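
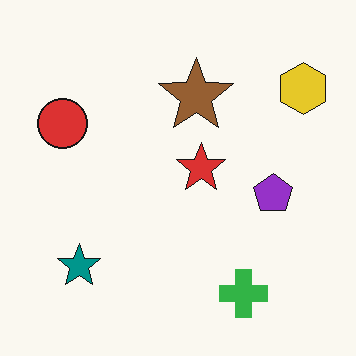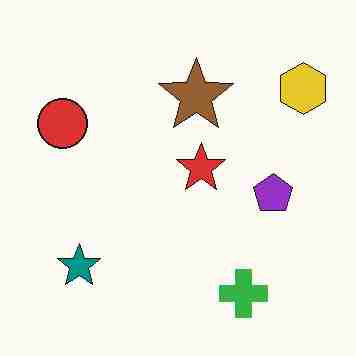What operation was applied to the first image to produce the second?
The image was heavily JPEG-compressed with obvious blocking artifacts.

Blocky 8×8 compression artifacts appear around shape edges and the flat background shows ringing — characteristic JPEG degradation.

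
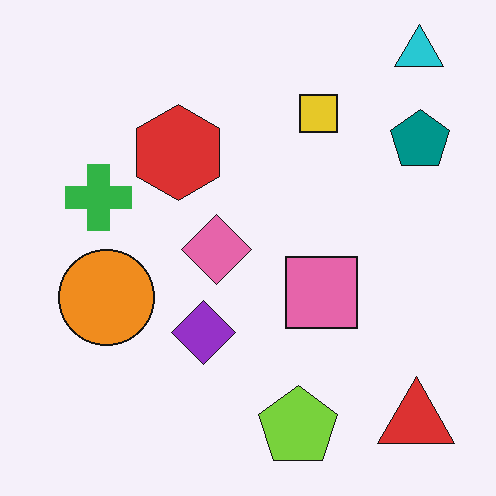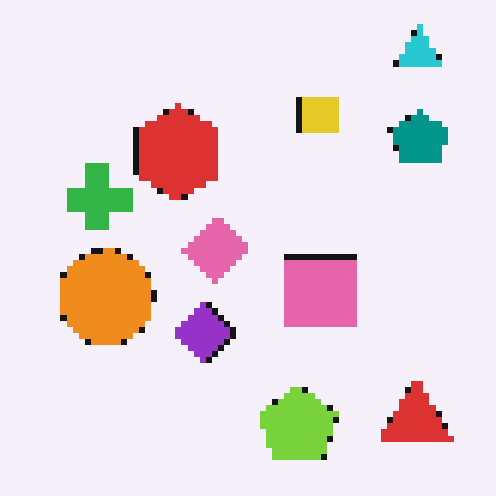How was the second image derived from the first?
It was moderately pixelated.

Shapes are reduced to large square blocks; fine edges and outlines are lost — a downscale-then-upscale (mosaic) effect.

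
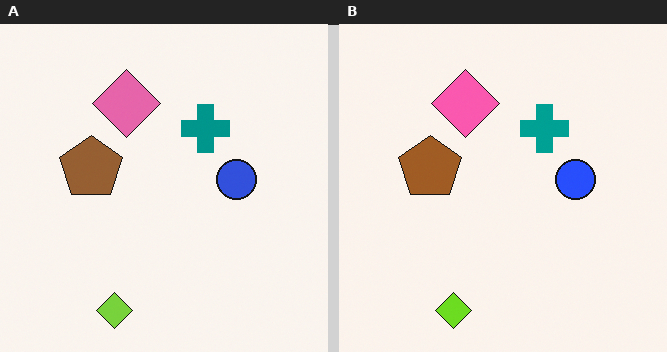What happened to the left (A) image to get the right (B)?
The image was slightly oversaturated.

All colors are more vivid — a global saturation change.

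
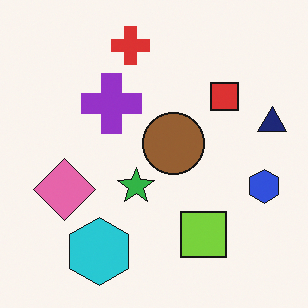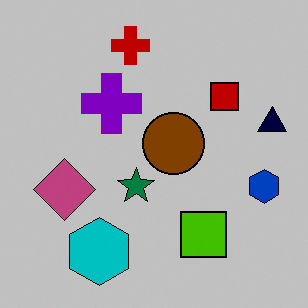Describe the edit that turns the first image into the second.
The image was heavily posterized to just a handful of flat colors.

Each flat color has snapped to a coarser quantized level — most visibly, the near-white background has dropped to a flat grey.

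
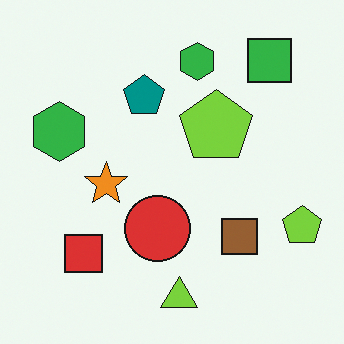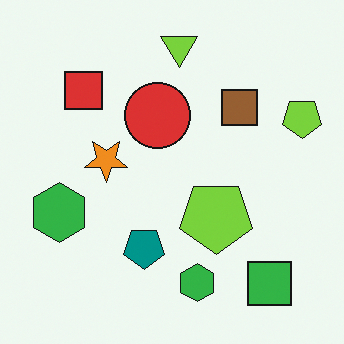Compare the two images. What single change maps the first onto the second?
The second image is the first flipped vertically (top ↔ bottom).

The lime triangle is in the bottom of the first image and the top of the second — shapes on opposite sides of the horizontal midline have swapped in a mirror flip.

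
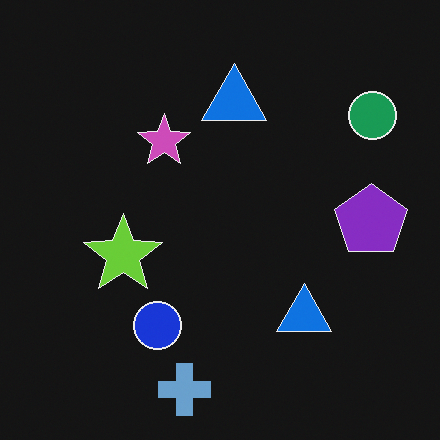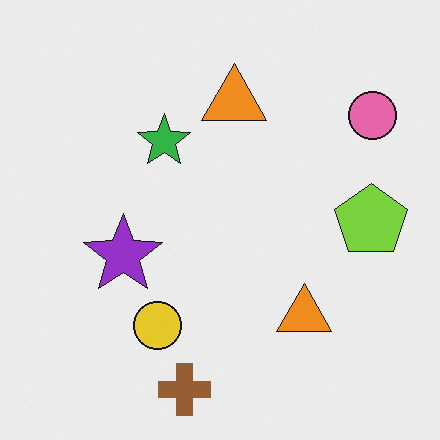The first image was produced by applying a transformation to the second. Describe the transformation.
It was color-inverted (negative).

The light background has become dark and every shape's color is its complement — a photographic negative.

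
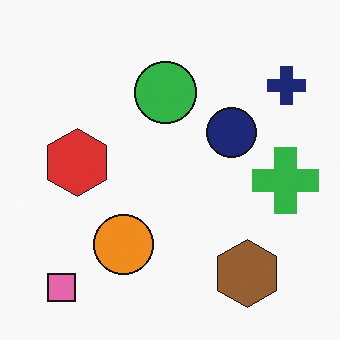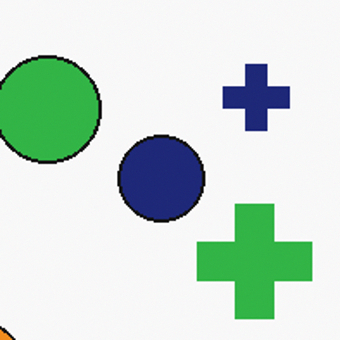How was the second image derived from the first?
Cropped to a noticeably smaller region and rescaled.

The visible shapes are larger and the field of view is narrower; shapes near the original edges may be partly or wholly outside the frame — a crop-and-rescale.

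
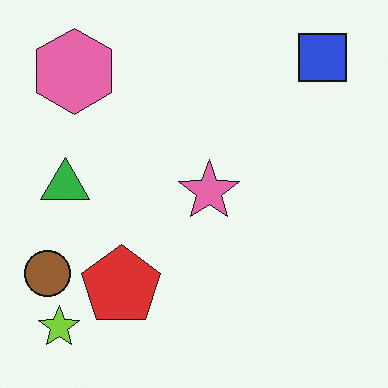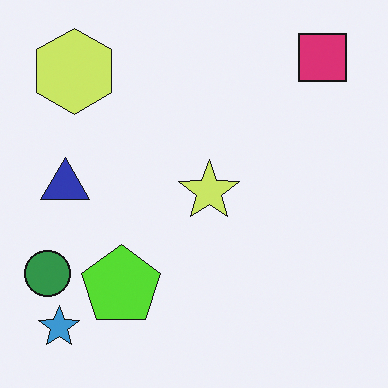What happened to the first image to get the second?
It was hue-shifted through roughly a third of the color wheel.

Every shape's color has rotated by the same amount around the hue wheel — a uniform hue shift.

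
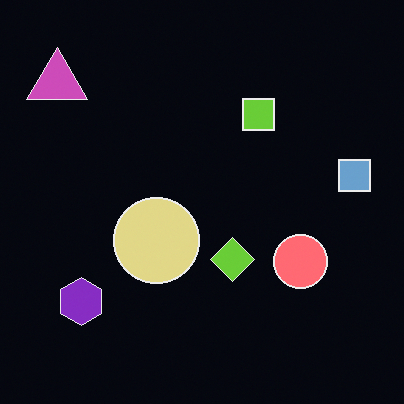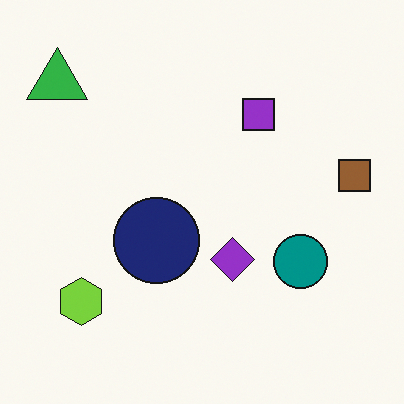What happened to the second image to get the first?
It was color-inverted (negative).

The light background has become dark and every shape's color is its complement — a photographic negative.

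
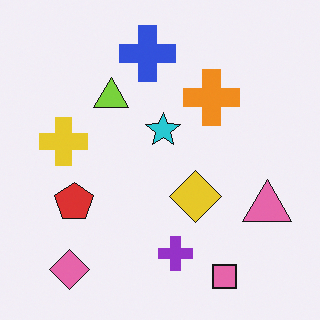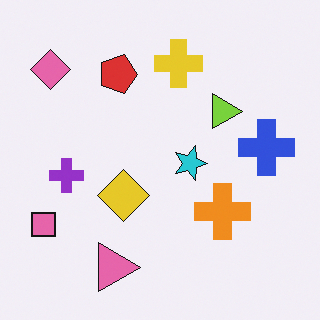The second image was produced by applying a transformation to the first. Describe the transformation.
The image was rotated 90° clockwise.

The pink diamond sits in the bottom-left of the first image and the top-left of the second — consistent with a whole-image 90° clockwise rotation.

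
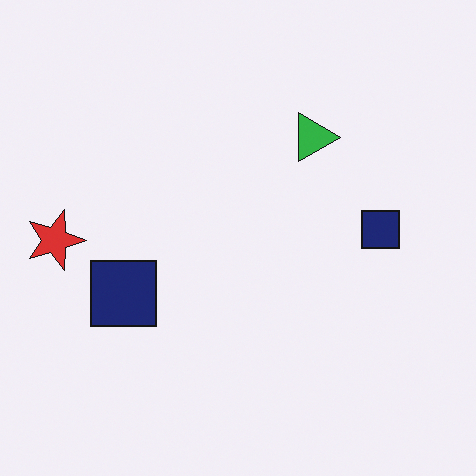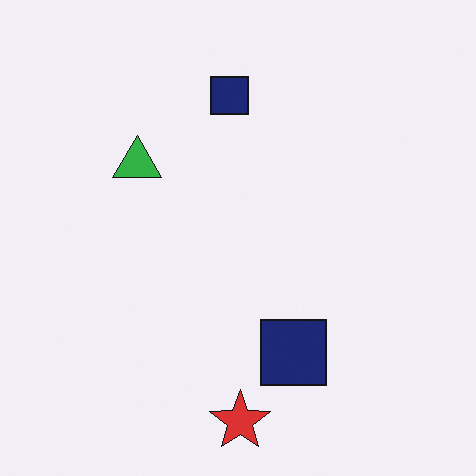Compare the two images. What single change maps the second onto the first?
Rotated 90° clockwise.

The red star sits in the bottom of the second image and the left of the first — consistent with a whole-image 90° clockwise rotation.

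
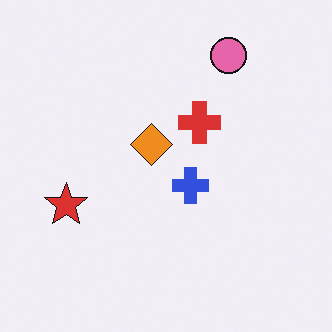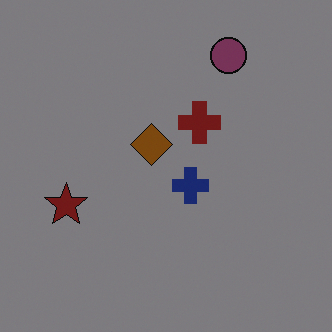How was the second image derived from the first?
The image was noticeably darkened.

Every pixel — background and shapes alike — is uniformly darkened.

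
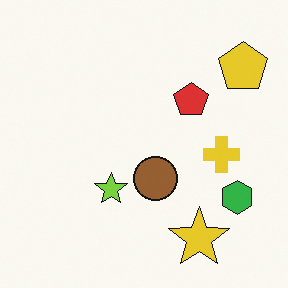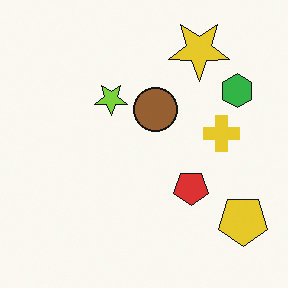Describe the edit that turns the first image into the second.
This is the original image flipped vertically (top ↔ bottom).

The yellow star is in the bottom-right of the first image and the top-right of the second — shapes on opposite sides of the horizontal midline have swapped in a mirror flip.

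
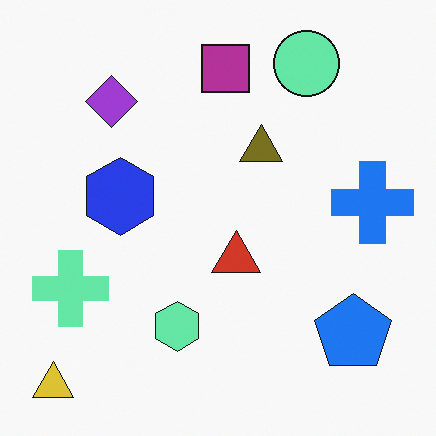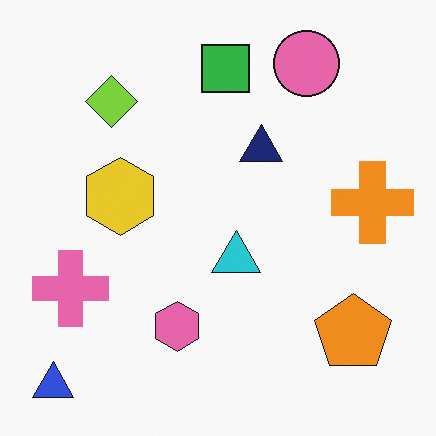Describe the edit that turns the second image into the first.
This is the original image hue-shifted through roughly half the color wheel.

Every shape's color has rotated by the same amount around the hue wheel — a uniform hue shift.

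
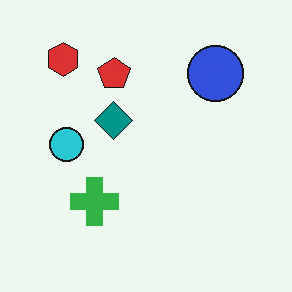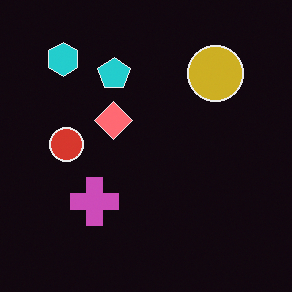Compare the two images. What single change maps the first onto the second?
It was color-inverted (negative).

The light background has become dark and every shape's color is its complement — a photographic negative.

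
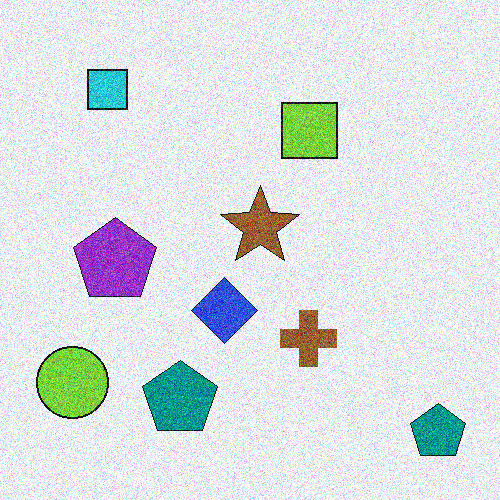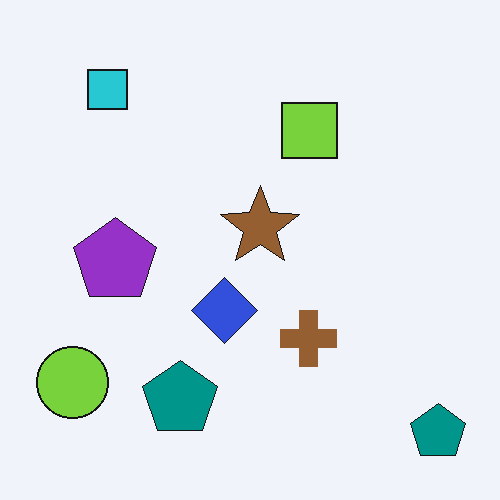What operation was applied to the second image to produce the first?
It was degraded with a thick layer of grain.

Random speckle covers the whole image, including the flat background.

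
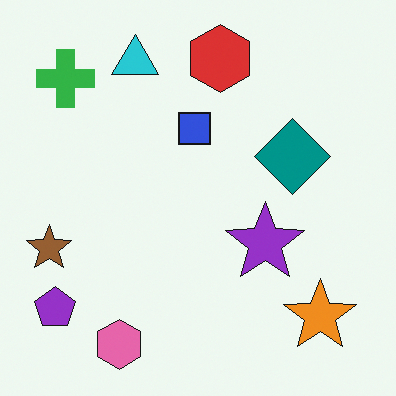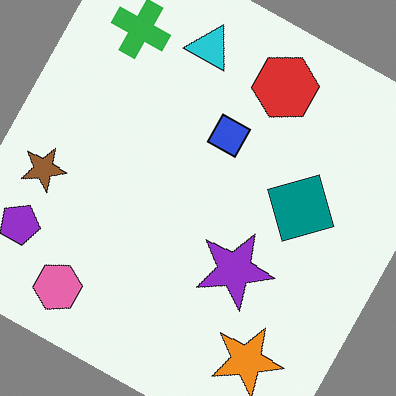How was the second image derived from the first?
It was rotated clockwise by a moderate amount.

Every shape is tilted by the same angle and the image corners show triangular fill wedges — a whole-image rotation by a non-right angle.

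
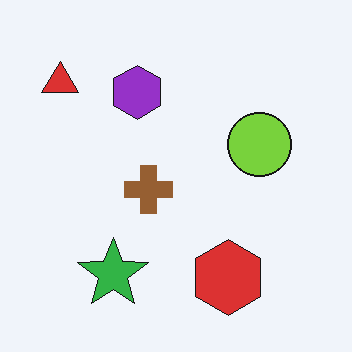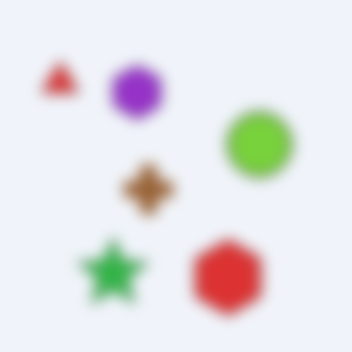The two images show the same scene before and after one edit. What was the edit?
The transformation is: heavily blurred.

Shape edges and outlines are uniformly softened across the whole image.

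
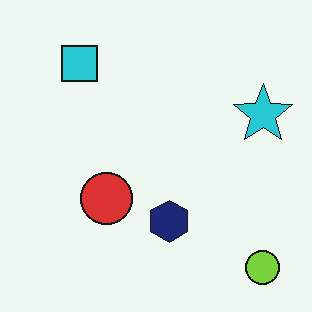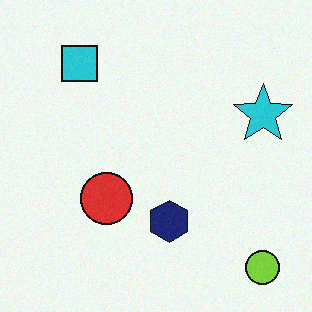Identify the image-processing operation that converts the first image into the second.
The second image is the first degraded with light additive noise.

Random speckle covers the whole image, including the flat background.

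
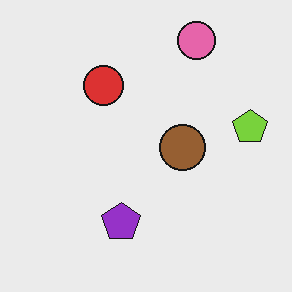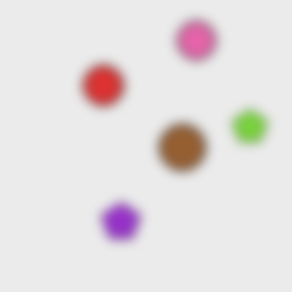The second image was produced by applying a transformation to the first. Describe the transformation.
This is the original image strongly gaussian-blurred.

Shape edges and outlines are uniformly softened across the whole image.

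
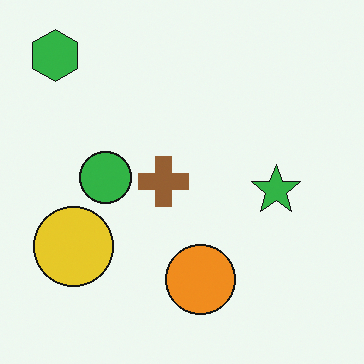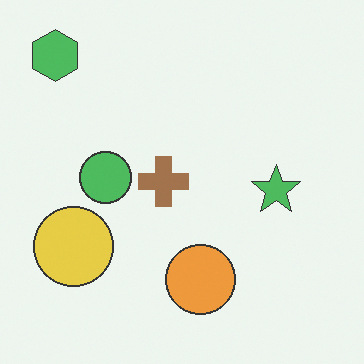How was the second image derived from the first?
Given slightly reduced contrast.

Tones are pushed toward mid-grey across the whole image — a global contrast change.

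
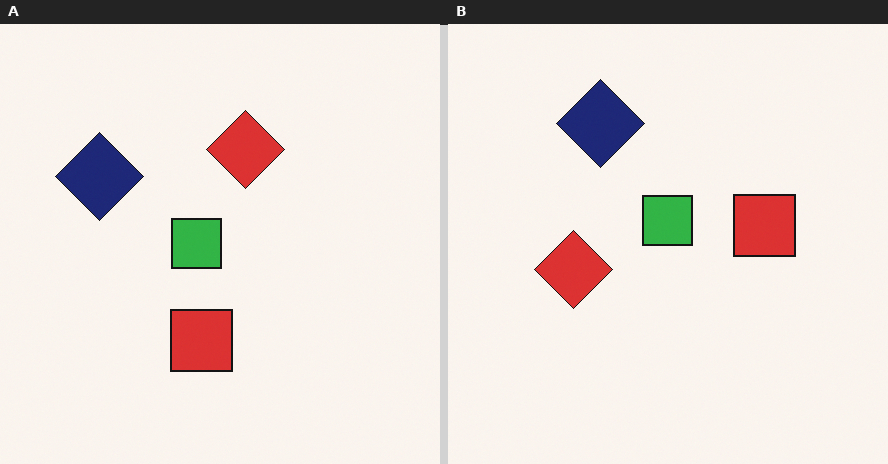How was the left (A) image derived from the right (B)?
Transposed (reflected across the top-left ↔ bottom-right diagonal).

Shapes have swapped their row and column positions — what was in the top-right is now in the bottom-left — a diagonal reflection.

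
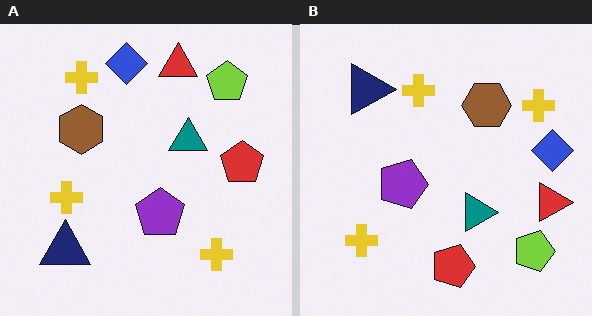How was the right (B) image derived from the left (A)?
The right (B) image is the left (A) rotated 90° clockwise.

The lime pentagon sits in the top-right of the left (A) image and the bottom-right of the right (B) — consistent with a whole-image 90° clockwise rotation.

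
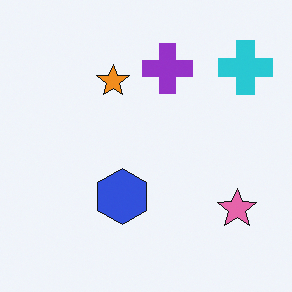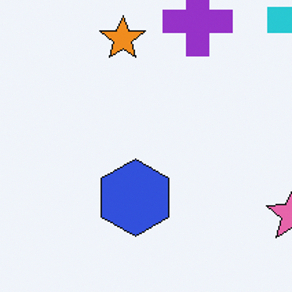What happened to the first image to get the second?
The second image is the first cropped to a modestly smaller region and rescaled.

The visible shapes are larger and the field of view is narrower; shapes near the original edges may be partly or wholly outside the frame — a crop-and-rescale.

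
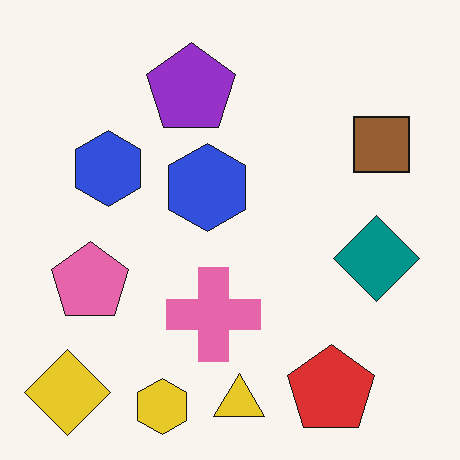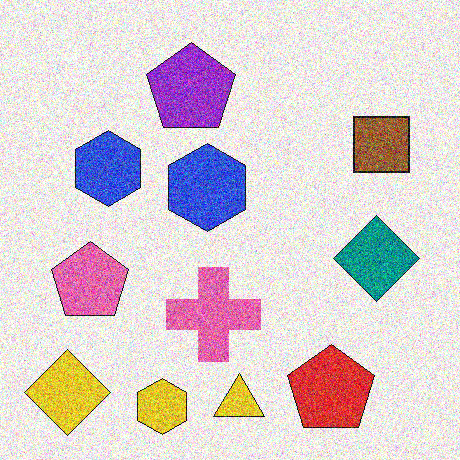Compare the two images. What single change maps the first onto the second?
The image was degraded with heavy additive noise.

Random speckle covers the whole image, including the flat background.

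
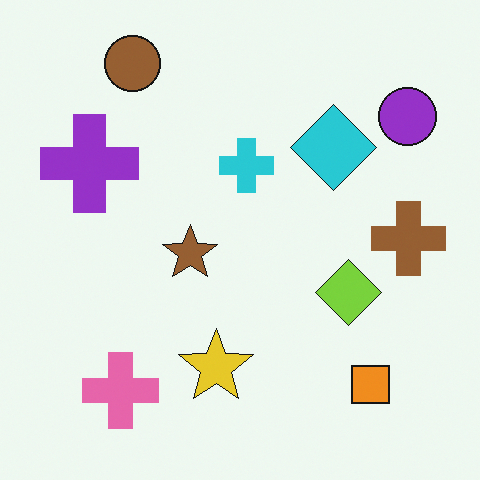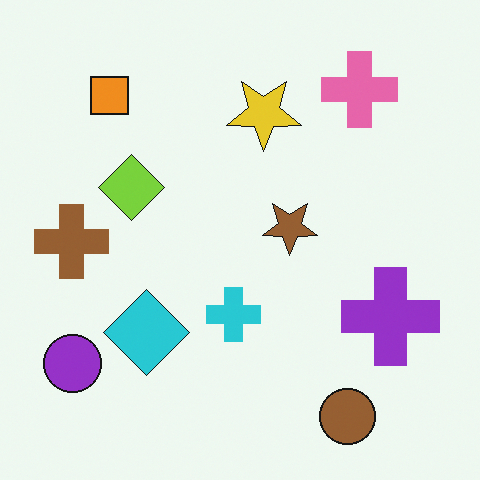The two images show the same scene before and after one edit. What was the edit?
Rotated 180°.

The purple circle sits in the top-right of the first image and the bottom-left of the second — consistent with a whole-image 180° rotation.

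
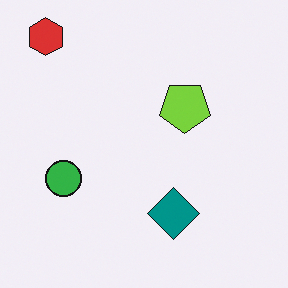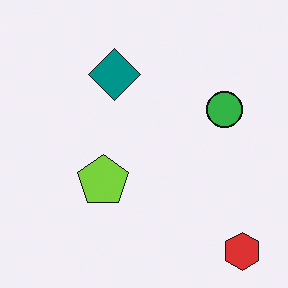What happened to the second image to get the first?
It was rotated 180°.

The red hexagon sits in the bottom-right of the second image and the top-left of the first — consistent with a whole-image 180° rotation.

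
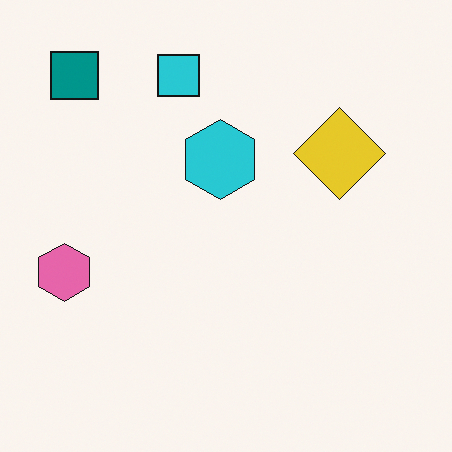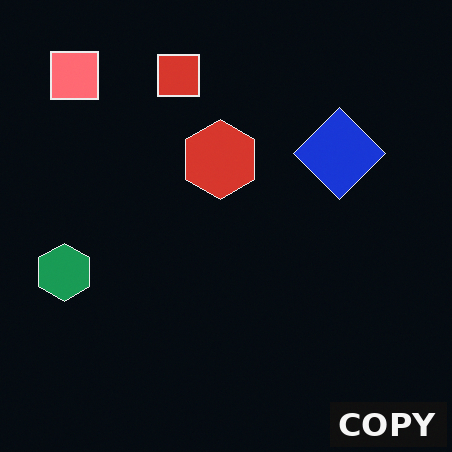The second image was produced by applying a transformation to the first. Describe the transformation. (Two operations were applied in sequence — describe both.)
The image was color-inverted (negative), then watermarked with the text "COPY" in the lower-right corner.

The light background has become dark and every shape's color is its complement — a photographic negative. A dark label reading "COPY" appears in the lower-right corner.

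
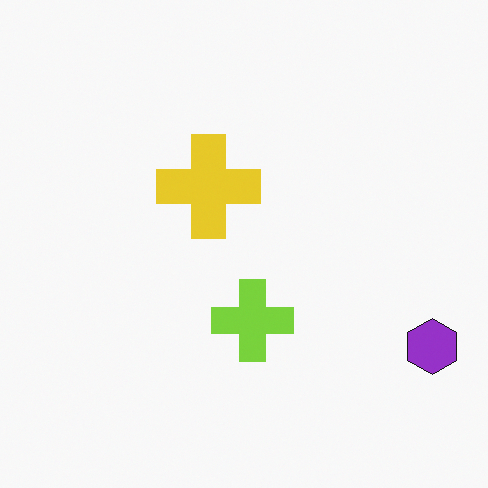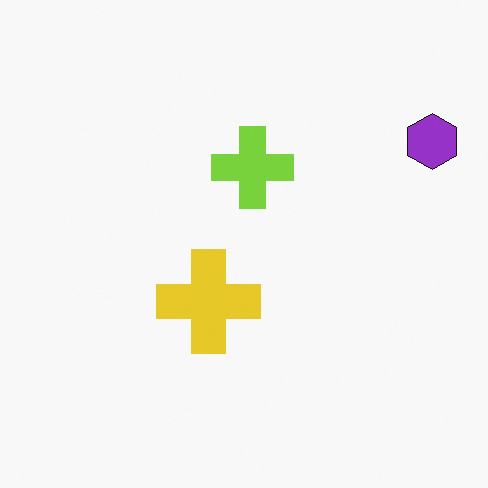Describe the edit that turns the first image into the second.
It was flipped vertically (top ↔ bottom).

The purple hexagon is in the bottom-right of the first image and the top-right of the second — shapes on opposite sides of the horizontal midline have swapped in a mirror flip.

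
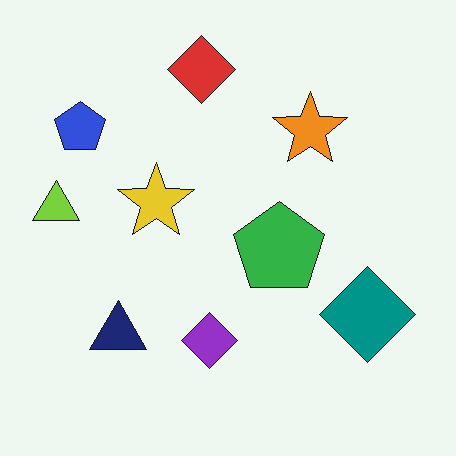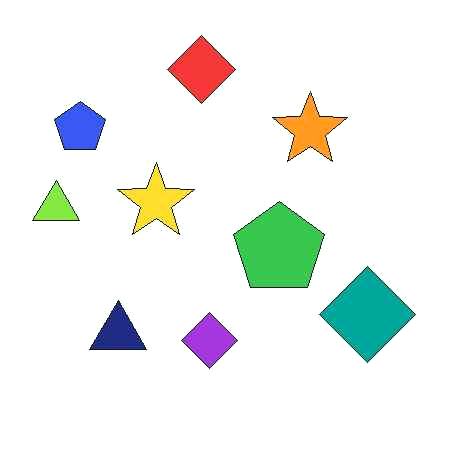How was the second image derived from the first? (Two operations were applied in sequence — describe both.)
The image was given moderate JPEG compression, then slightly brightened.

Blocky 8×8 compression artifacts appear around shape edges and the flat background shows ringing — characteristic JPEG degradation. Every pixel — background and shapes alike — is uniformly brightened.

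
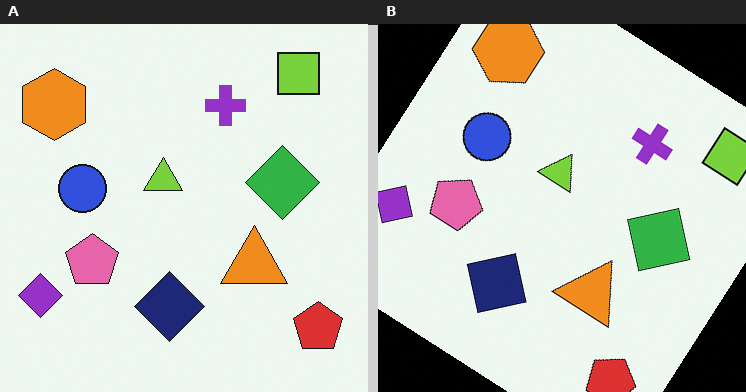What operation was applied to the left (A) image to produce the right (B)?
This is the original image rotated clockwise by a large amount — several tens of degrees.

Every shape is tilted by the same angle and the image corners show triangular fill wedges — a whole-image rotation by a non-right angle.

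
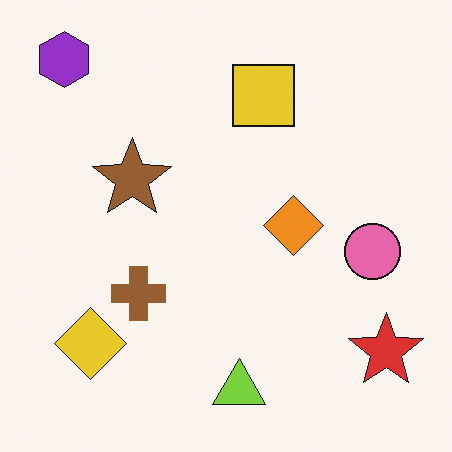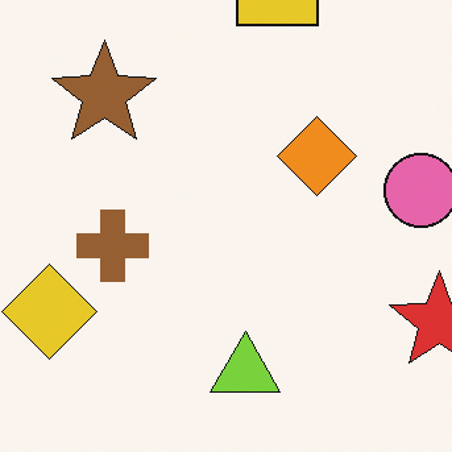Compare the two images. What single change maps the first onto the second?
The second image is the first cropped slightly and scaled back up.

The visible shapes are larger and the field of view is narrower; shapes near the original edges may be partly or wholly outside the frame — a crop-and-rescale.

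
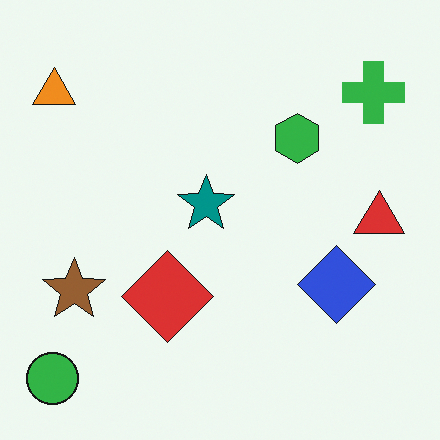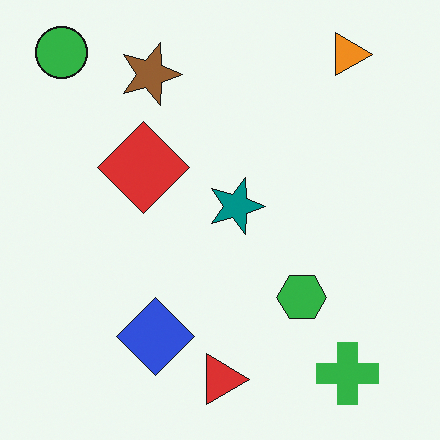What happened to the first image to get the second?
The transformation is: rotated 90° clockwise.

The green circle sits in the bottom-left of the first image and the top-left of the second — consistent with a whole-image 90° clockwise rotation.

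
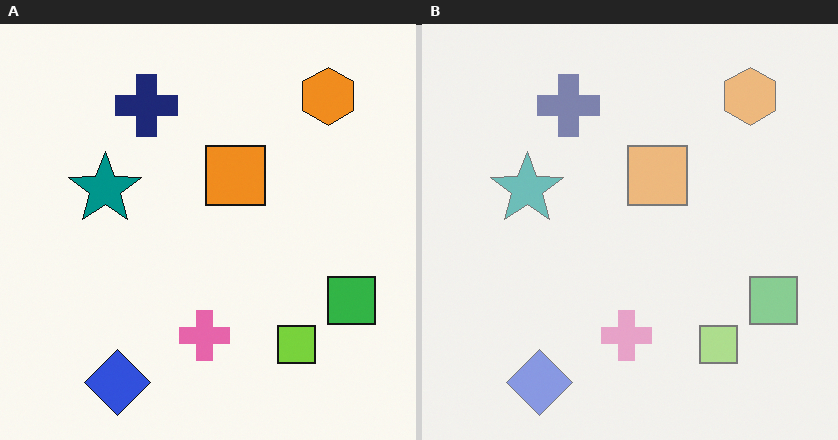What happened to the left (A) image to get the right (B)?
It was washed out (contrast reduced).

Tones are pushed toward mid-grey across the whole image — a global contrast change.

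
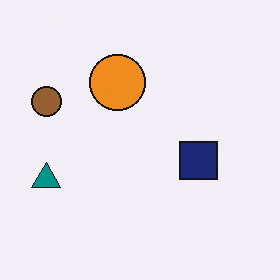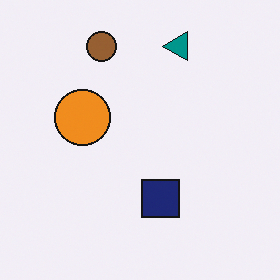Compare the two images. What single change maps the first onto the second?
The second image is the first transposed (reflected across the top-left ↔ bottom-right diagonal).

Shapes have swapped their row and column positions — what was in the top-right is now in the bottom-left — a diagonal reflection.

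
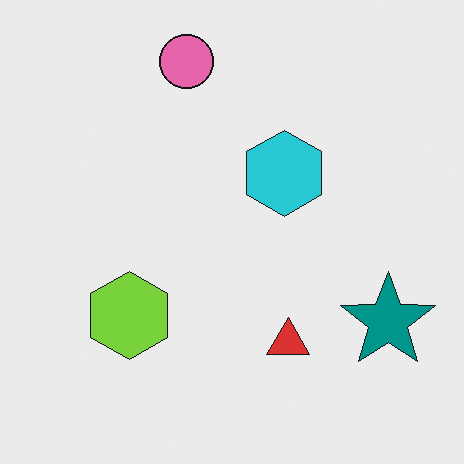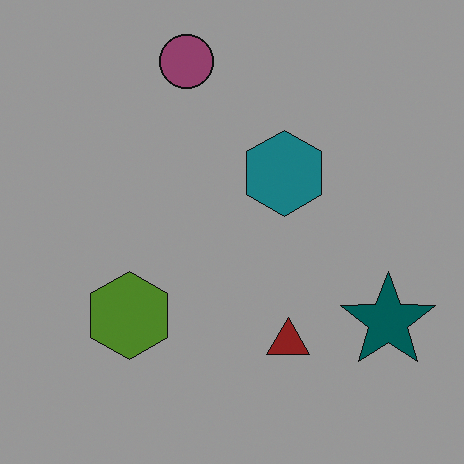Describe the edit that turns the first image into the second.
The second image is the first darkened a lot.

Every pixel — background and shapes alike — is uniformly darkened.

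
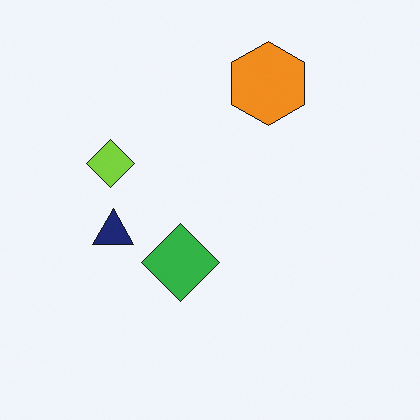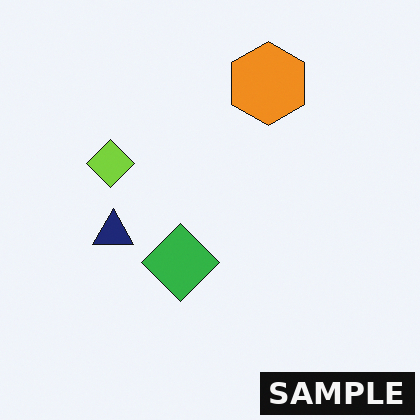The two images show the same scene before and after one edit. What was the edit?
The image was watermarked with the text "SAMPLE" in the lower-right corner.

A dark label reading "SAMPLE" appears in the lower-right corner.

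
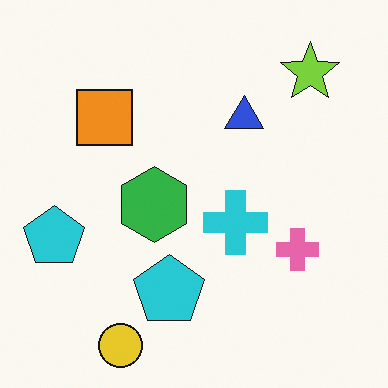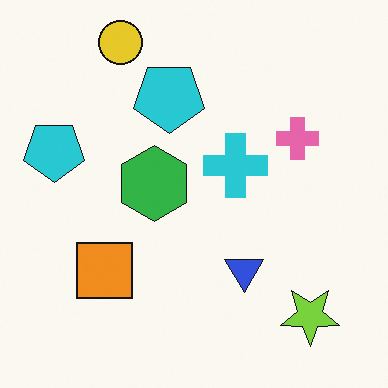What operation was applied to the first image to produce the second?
The image was flipped vertically (top ↔ bottom).

The yellow circle is in the bottom-left of the first image and the top-left of the second — shapes on opposite sides of the horizontal midline have swapped in a mirror flip.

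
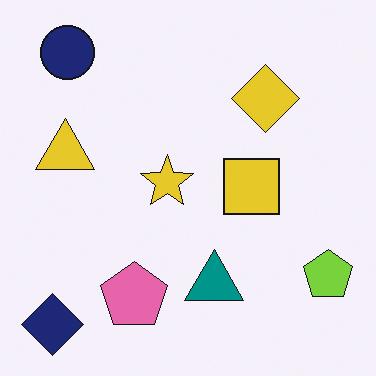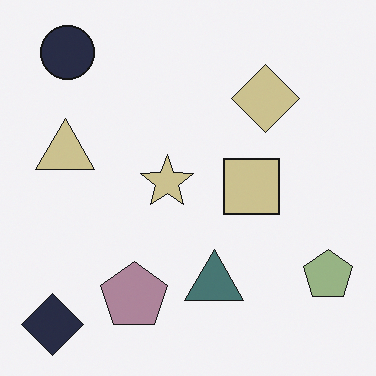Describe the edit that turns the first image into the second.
The image was heavily desaturated.

All colors are more muted and greyish — a global saturation change.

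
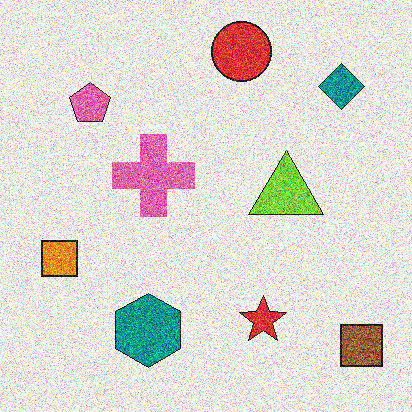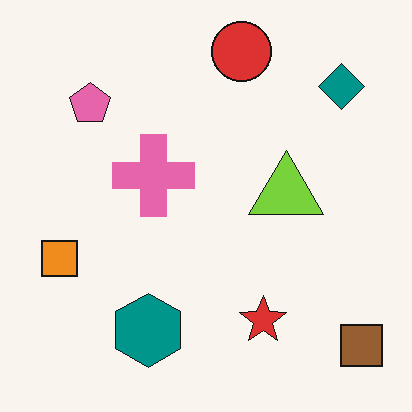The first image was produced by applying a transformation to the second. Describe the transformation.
The transformation is: degraded with heavy additive noise.

Random speckle covers the whole image, including the flat background.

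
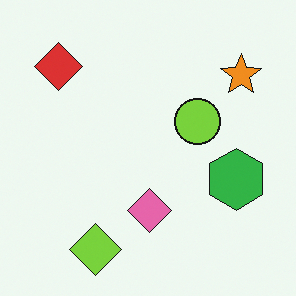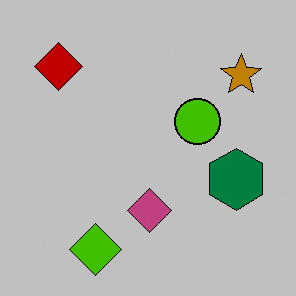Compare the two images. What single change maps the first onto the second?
It was aggressively posterized.

Each flat color has snapped to a coarser quantized level — most visibly, the near-white background has dropped to a flat grey.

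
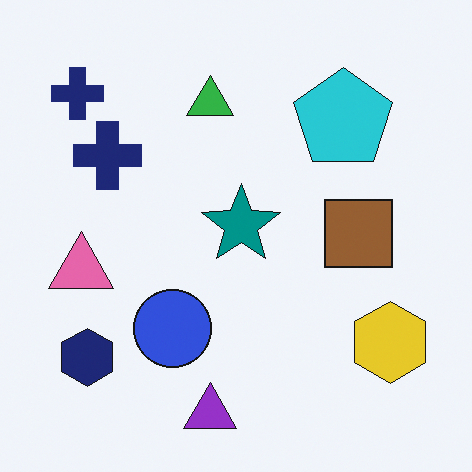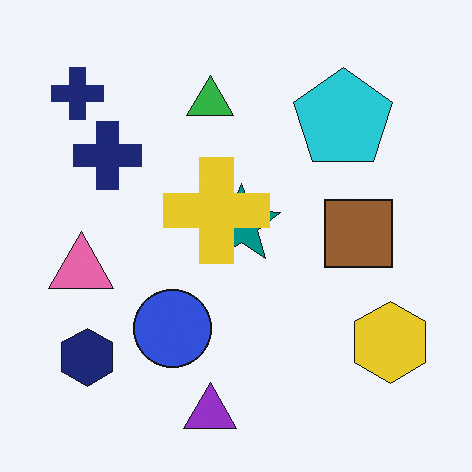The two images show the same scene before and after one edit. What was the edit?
The transformation is: overlaid with an additional yellow cross.

A yellow cross appears in the second image that is absent from the first.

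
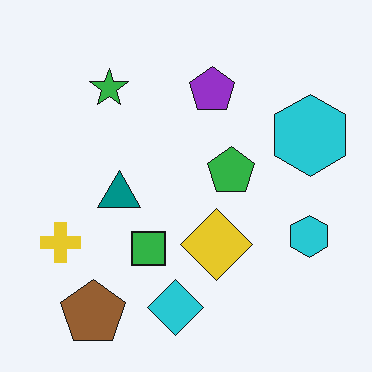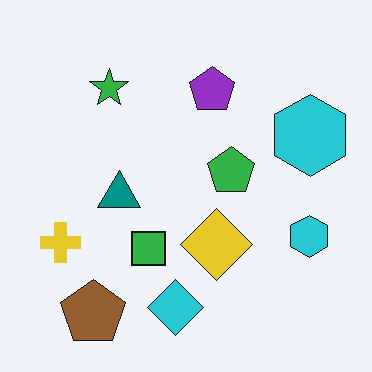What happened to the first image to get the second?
It was given moderate JPEG compression.

Blocky 8×8 compression artifacts appear around shape edges and the flat background shows ringing — characteristic JPEG degradation.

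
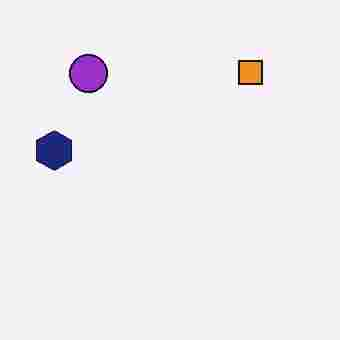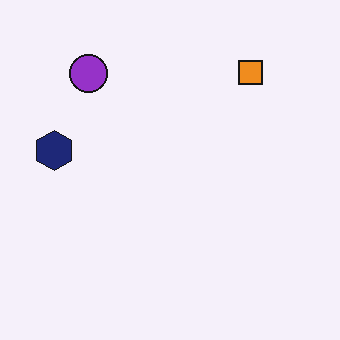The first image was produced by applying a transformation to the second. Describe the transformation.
It was degraded with heavy JPEG compression.

Blocky 8×8 compression artifacts appear around shape edges and the flat background shows ringing — characteristic JPEG degradation.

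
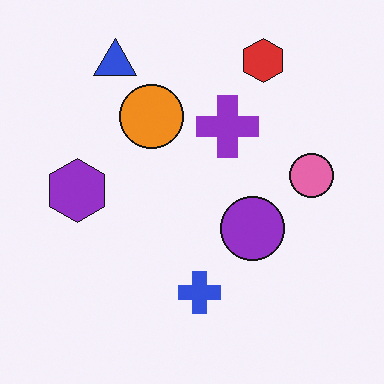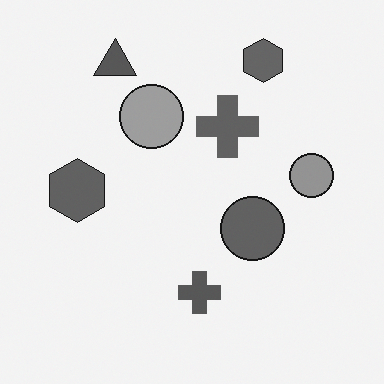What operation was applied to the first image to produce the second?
This is the original image converted to grayscale.

All color is removed — every shape is now a shade of grey.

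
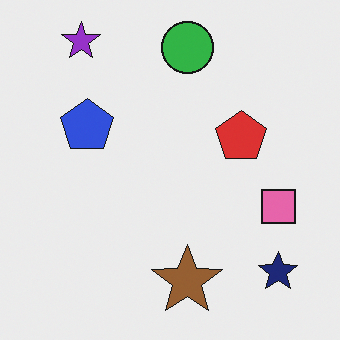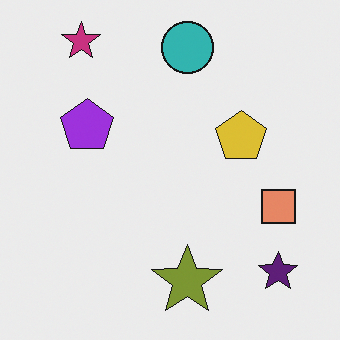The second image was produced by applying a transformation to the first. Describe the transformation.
This is the original image hue-shifted by a small amount.

Every shape's color has rotated by the same amount around the hue wheel — a uniform hue shift.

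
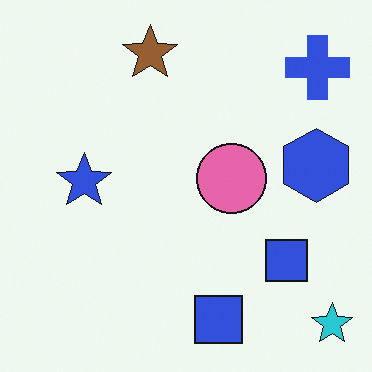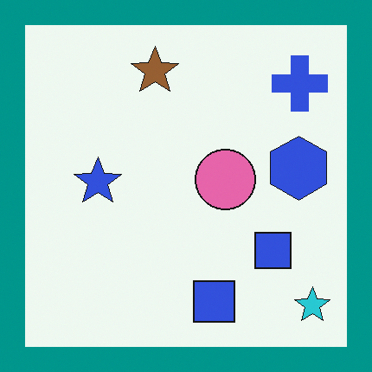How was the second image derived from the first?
Framed with a teal border.

A solid teal frame runs around the edge of the second image, with the content slightly shrunk inside it.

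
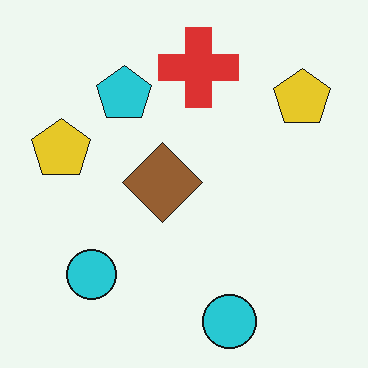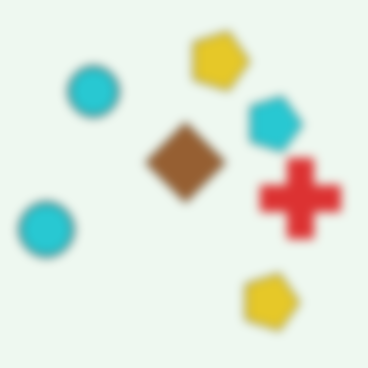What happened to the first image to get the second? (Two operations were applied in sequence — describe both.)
It was rotated 90° clockwise, then heavily blurred.

The red cross sits in the top of the first image and the right of the second — consistent with a whole-image 90° clockwise rotation. Shape edges and outlines are uniformly softened across the whole image.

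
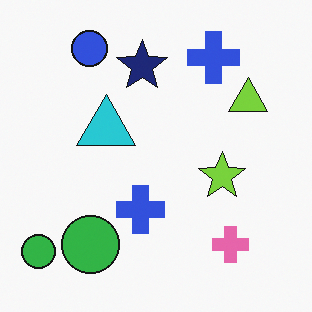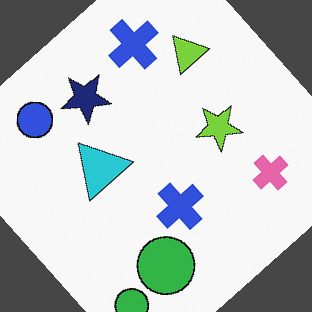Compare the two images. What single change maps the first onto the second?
The second image is the first rotated counter-clockwise by a large amount — several tens of degrees.

Every shape is tilted by the same angle and the image corners show triangular fill wedges — a whole-image rotation by a non-right angle.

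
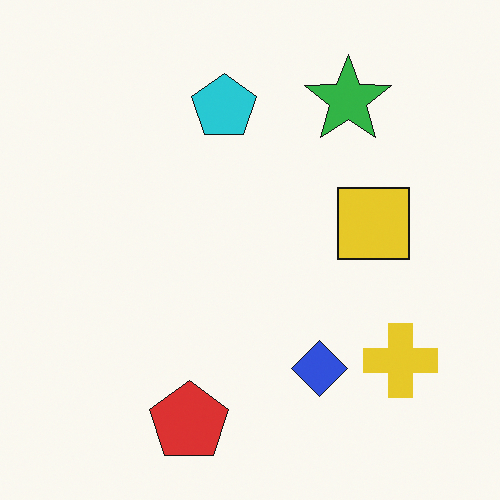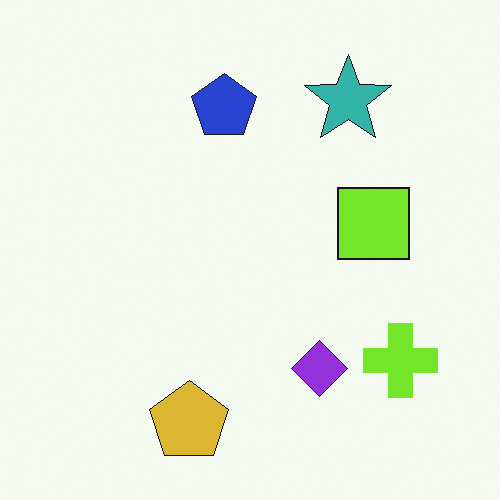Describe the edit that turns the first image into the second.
Hue-shifted by a small amount.

Every shape's color has rotated by the same amount around the hue wheel — a uniform hue shift.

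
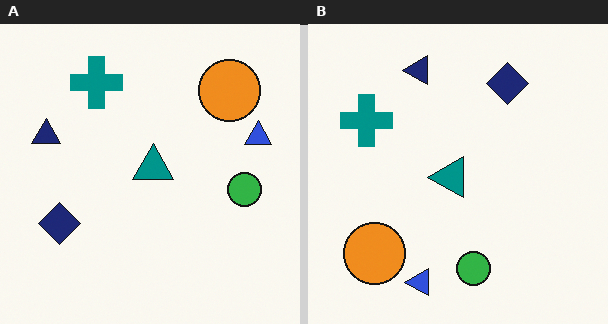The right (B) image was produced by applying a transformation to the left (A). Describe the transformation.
This is the original image transposed (reflected across the top-left ↔ bottom-right diagonal).

Shapes have swapped their row and column positions — what was in the top-right is now in the bottom-left — a diagonal reflection.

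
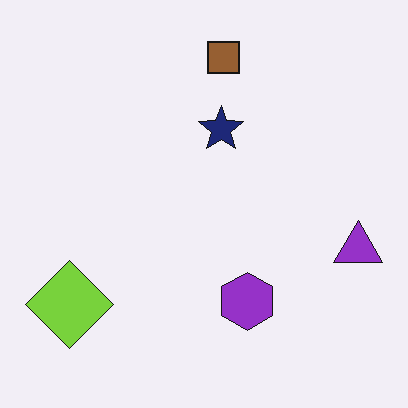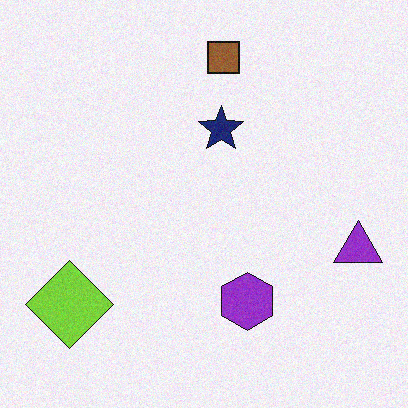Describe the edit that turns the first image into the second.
It was degraded with subtle gaussian noise.

Random speckle covers the whole image, including the flat background.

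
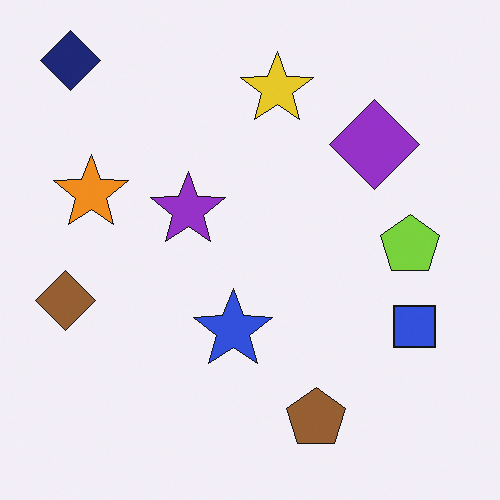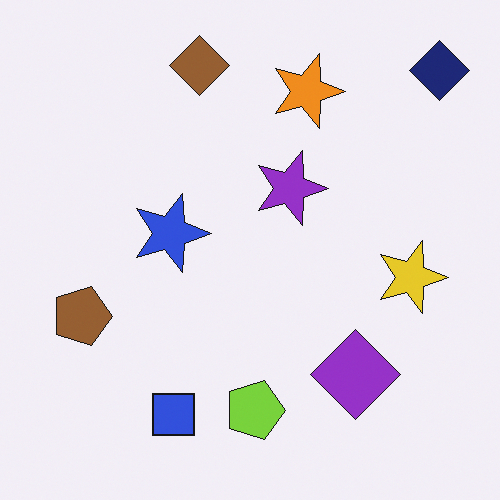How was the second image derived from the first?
The transformation is: rotated 90° clockwise.

The navy diamond sits in the top-left of the first image and the top-right of the second — consistent with a whole-image 90° clockwise rotation.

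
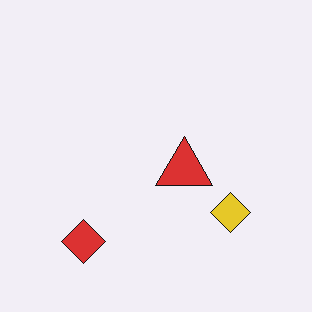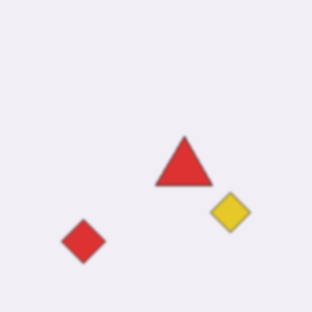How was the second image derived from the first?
Given a subtle gaussian blur.

Shape edges and outlines are uniformly softened across the whole image.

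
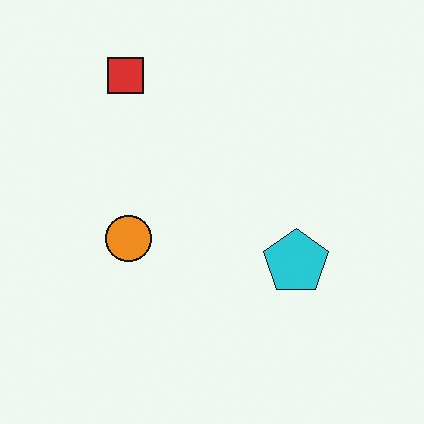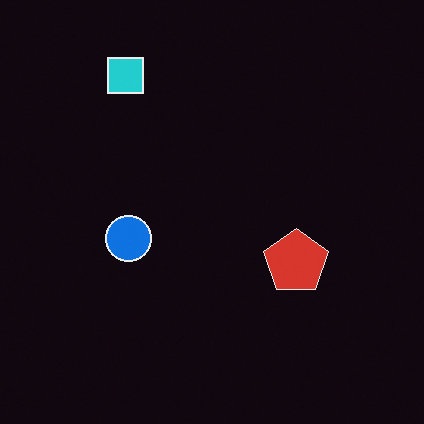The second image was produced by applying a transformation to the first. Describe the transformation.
The image was color-inverted (negative).

The light background has become dark and every shape's color is its complement — a photographic negative.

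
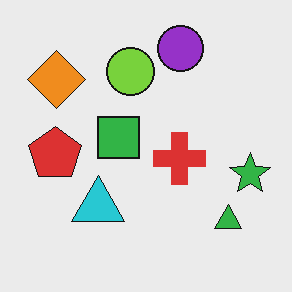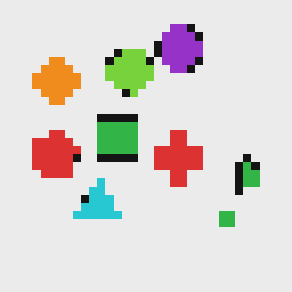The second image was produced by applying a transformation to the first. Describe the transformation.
The second image is the first pixelated into visible square blocks.

Shapes are reduced to large square blocks; fine edges and outlines are lost — a downscale-then-upscale (mosaic) effect.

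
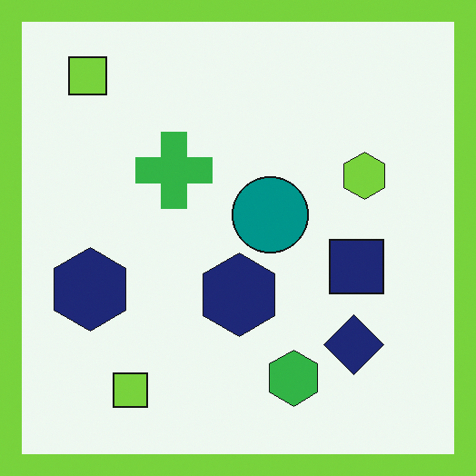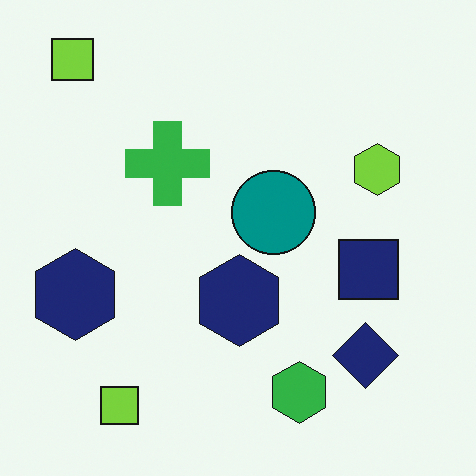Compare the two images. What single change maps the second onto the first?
The first image is the second framed with a lime border.

A solid lime frame runs around the edge of the first image, with the content slightly shrunk inside it.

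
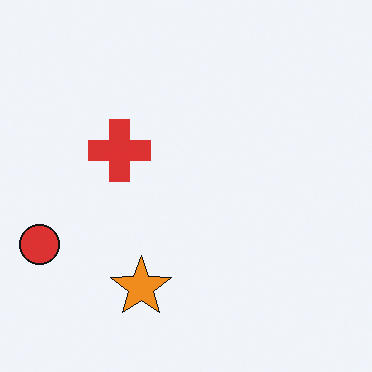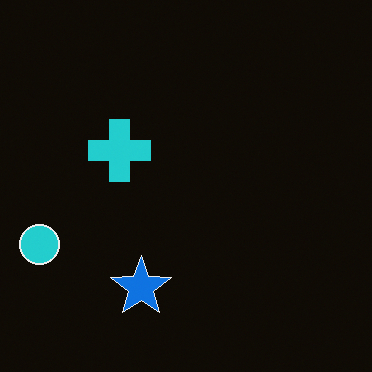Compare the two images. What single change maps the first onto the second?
Color-inverted (negative).

The light background has become dark and every shape's color is its complement — a photographic negative.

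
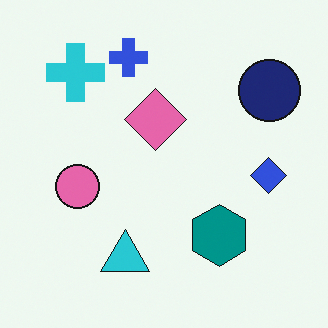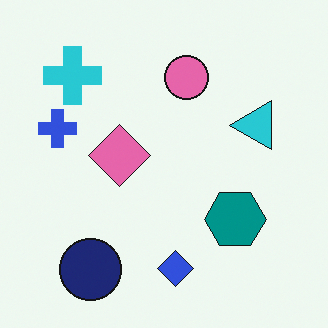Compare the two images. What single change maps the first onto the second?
This is the original image transposed (reflected across the top-left ↔ bottom-right diagonal).

Shapes have swapped their row and column positions — what was in the top-right is now in the bottom-left — a diagonal reflection.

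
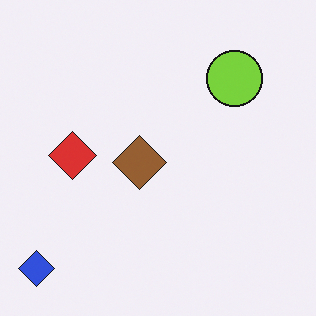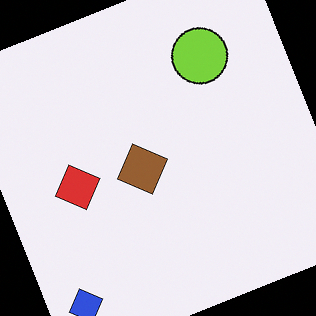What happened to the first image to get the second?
The second image is the first rotated counter-clockwise by a clearly visible amount.

Every shape is tilted by the same angle and the image corners show triangular fill wedges — a whole-image rotation by a non-right angle.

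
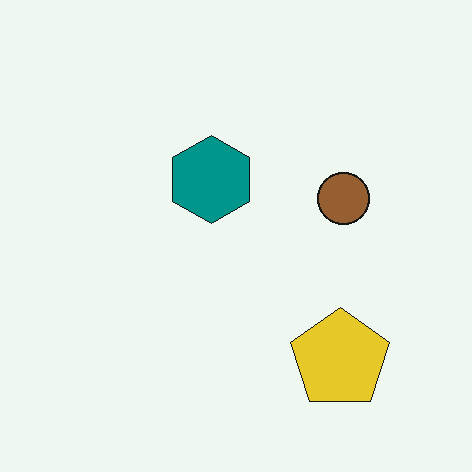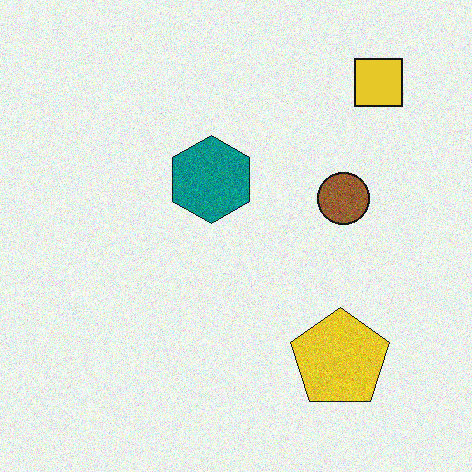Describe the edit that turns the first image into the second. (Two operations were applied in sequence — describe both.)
The transformation is: degraded with moderate additive noise, then overlaid with an additional yellow square.

Random speckle covers the whole image, including the flat background. A yellow square appears in the second image that is absent from the first.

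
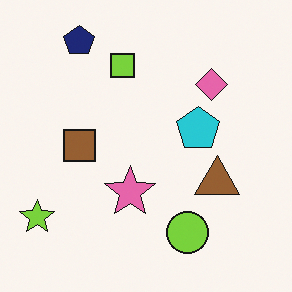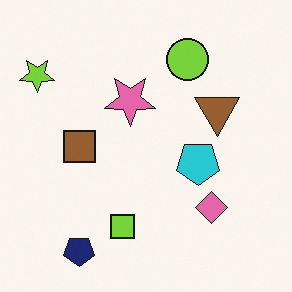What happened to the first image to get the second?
This is the original image flipped vertically (top ↔ bottom).

The navy pentagon is in the top-left of the first image and the bottom-left of the second — shapes on opposite sides of the horizontal midline have swapped in a mirror flip.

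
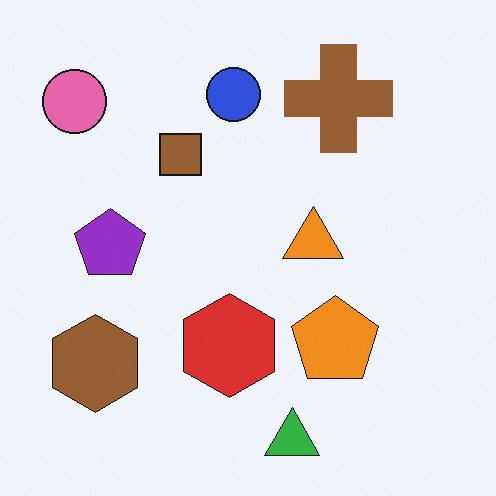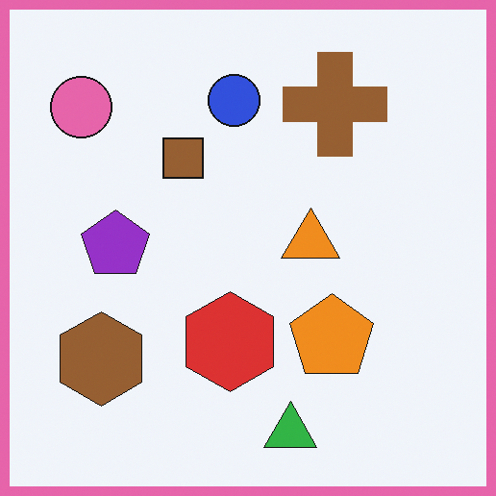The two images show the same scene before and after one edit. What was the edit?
It was framed with a pink border.

A solid pink frame runs around the edge of the second image, with the content slightly shrunk inside it.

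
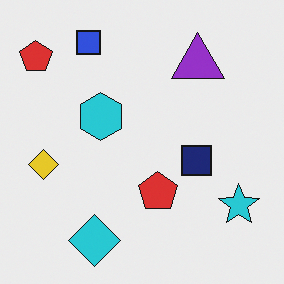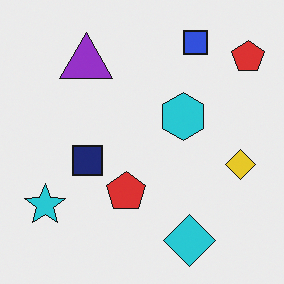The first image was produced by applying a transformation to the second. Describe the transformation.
This is the original image flipped horizontally (left ↔ right).

The yellow diamond is in the right of the second image and the left of the first — shapes on opposite sides of the vertical midline have swapped in a mirror flip.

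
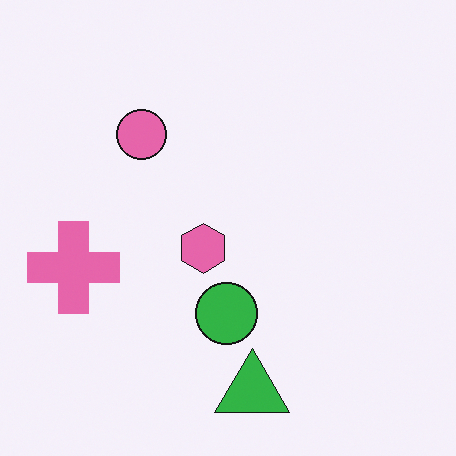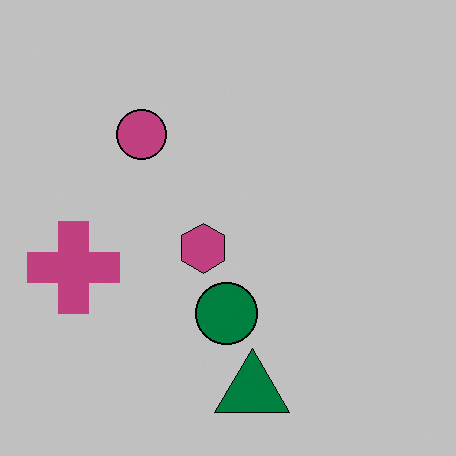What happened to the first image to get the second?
This is the original image aggressively posterized.

Each flat color has snapped to a coarser quantized level — most visibly, the near-white background has dropped to a flat grey.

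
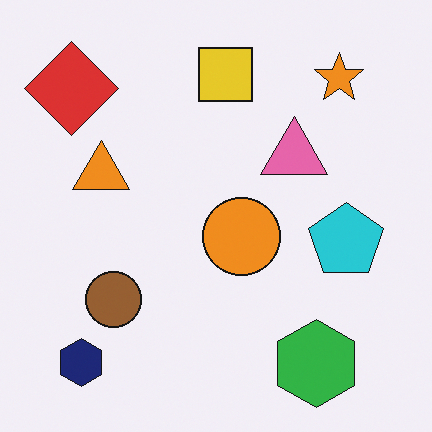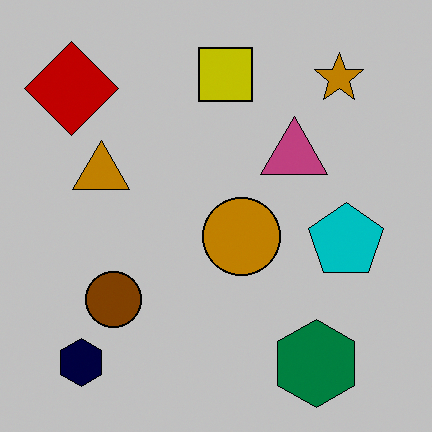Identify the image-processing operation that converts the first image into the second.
It was heavily posterized to just a handful of flat colors.

Each flat color has snapped to a coarser quantized level — most visibly, the near-white background has dropped to a flat grey.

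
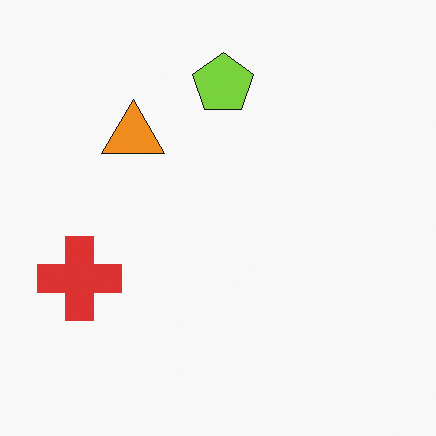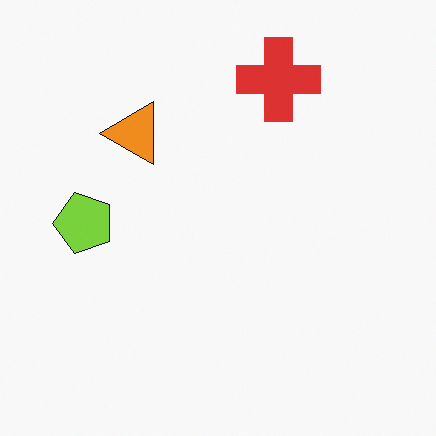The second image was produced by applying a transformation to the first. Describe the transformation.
It was transposed (reflected across the top-left ↔ bottom-right diagonal).

Shapes have swapped their row and column positions — what was in the top-right is now in the bottom-left — a diagonal reflection.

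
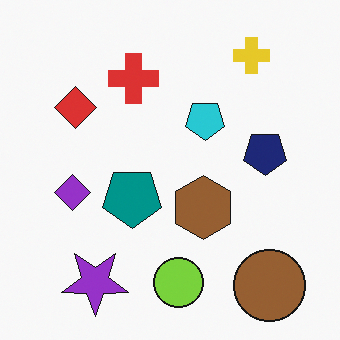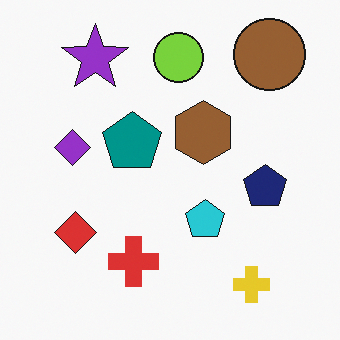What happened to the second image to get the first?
The image was flipped vertically (top ↔ bottom).

The brown circle is in the top-right of the second image and the bottom-right of the first — shapes on opposite sides of the horizontal midline have swapped in a mirror flip.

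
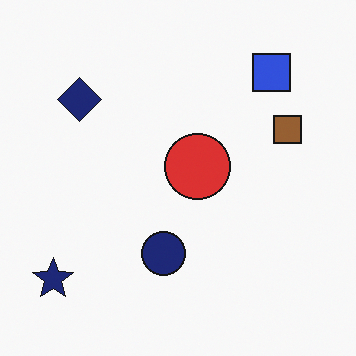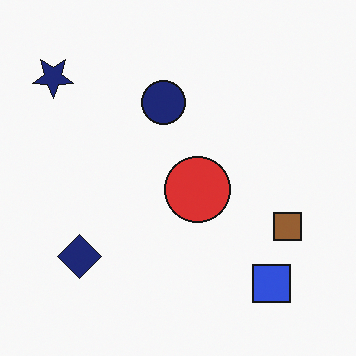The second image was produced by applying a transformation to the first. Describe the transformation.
It was flipped vertically (top ↔ bottom).

The blue square is in the top-right of the first image and the bottom-right of the second — shapes on opposite sides of the horizontal midline have swapped in a mirror flip.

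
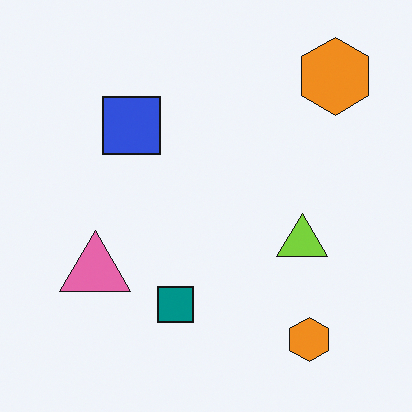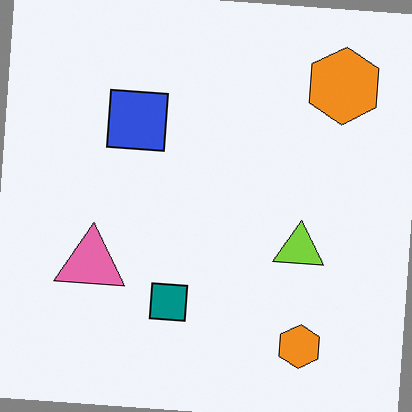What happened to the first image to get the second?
The second image is the first rotated clockwise by a slight angle.

Every shape is tilted by the same angle and the image corners show triangular fill wedges — a whole-image rotation by a non-right angle.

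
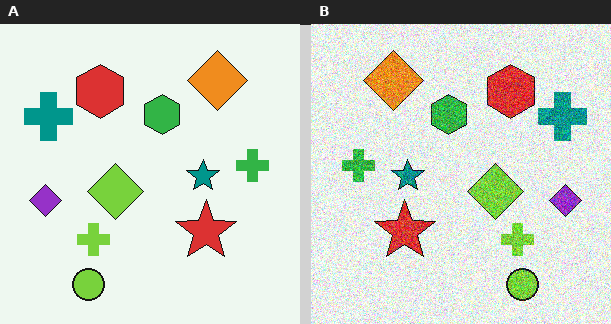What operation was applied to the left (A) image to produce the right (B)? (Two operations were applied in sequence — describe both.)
Flipped horizontally (left ↔ right), then degraded with strong gaussian noise.

The purple diamond is in the left of the left (A) image and the right of the right (B) — shapes on opposite sides of the vertical midline have swapped in a mirror flip. Random speckle covers the whole image, including the flat background.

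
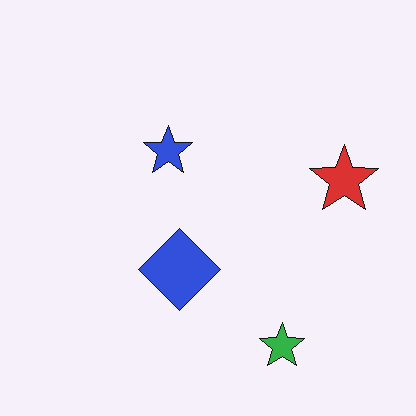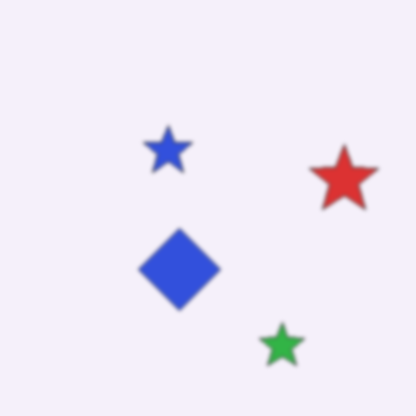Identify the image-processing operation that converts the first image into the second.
The transformation is: lightly blurred.

Shape edges and outlines are uniformly softened across the whole image.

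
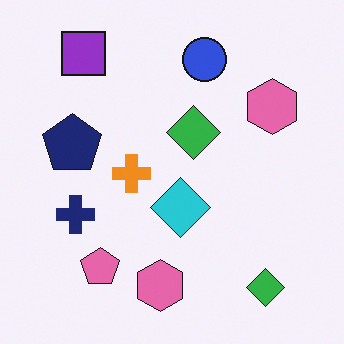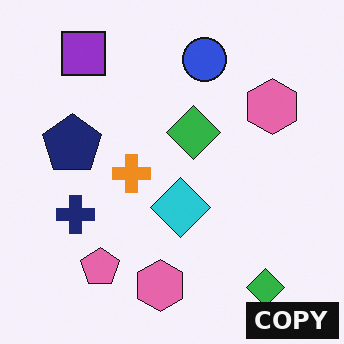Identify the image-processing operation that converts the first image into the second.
The second image is the first watermarked with the text "COPY" in the lower-right corner.

A dark label reading "COPY" appears in the lower-right corner.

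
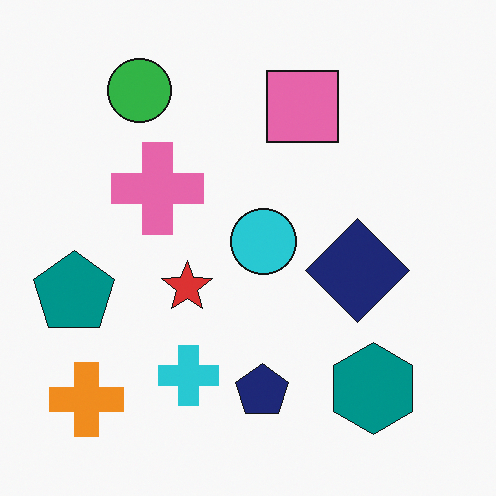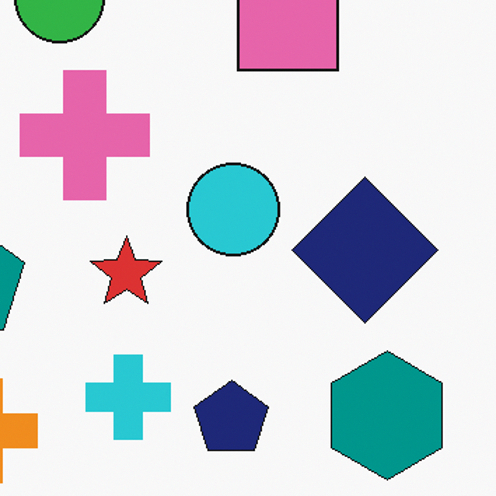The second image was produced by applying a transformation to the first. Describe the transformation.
It was cropped slightly and scaled back up.

The visible shapes are larger and the field of view is narrower; shapes near the original edges may be partly or wholly outside the frame — a crop-and-rescale.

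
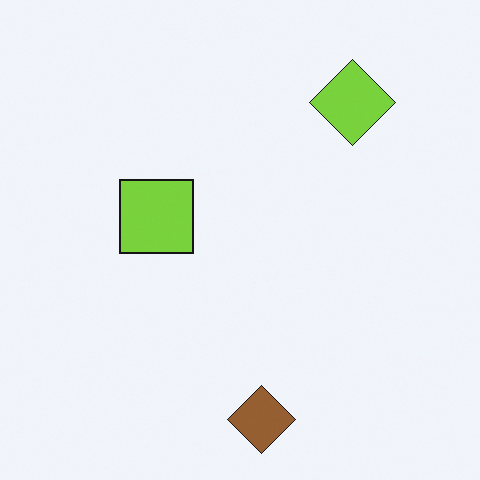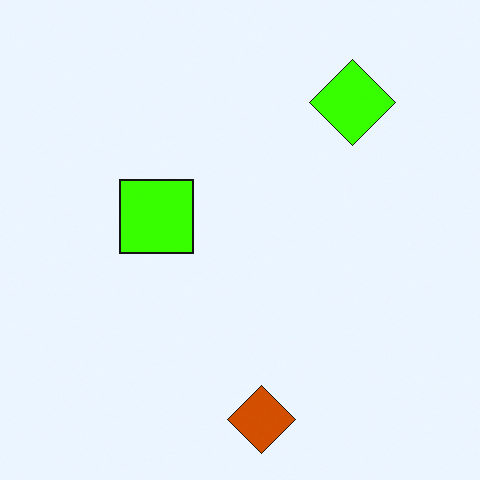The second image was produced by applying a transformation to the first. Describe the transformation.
It was heavily oversaturated.

All colors are more vivid — a global saturation change.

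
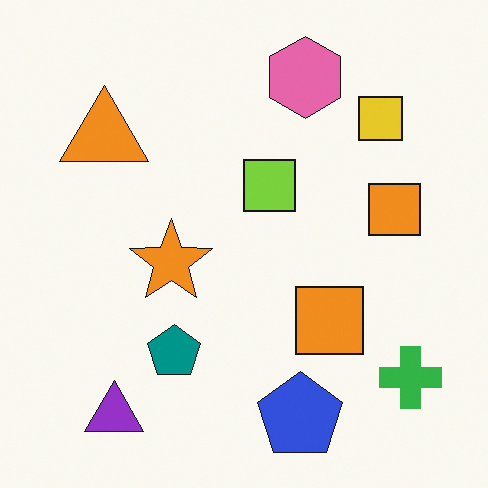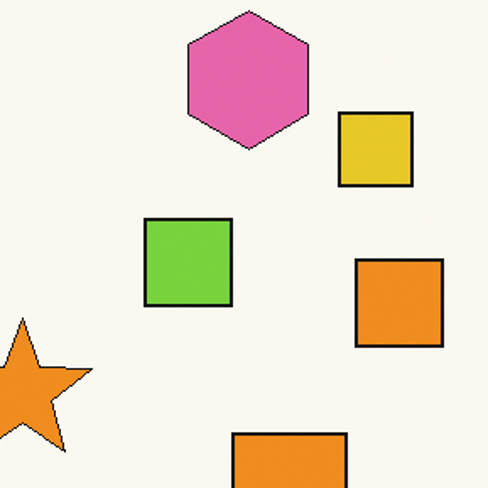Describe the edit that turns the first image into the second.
The transformation is: cropped tightly and scaled back up.

The visible shapes are larger and the field of view is narrower; shapes near the original edges may be partly or wholly outside the frame — a crop-and-rescale.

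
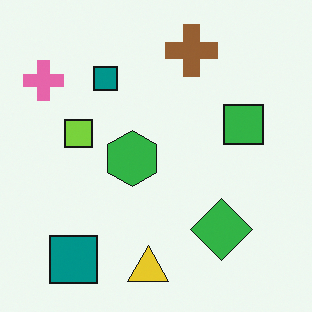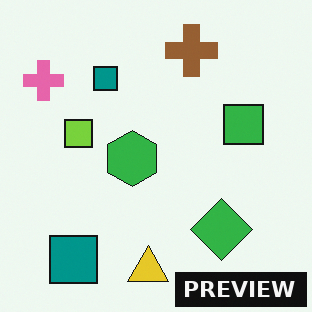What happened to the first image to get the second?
The second image is the first watermarked with the text "PREVIEW" in the lower-right corner.

A dark label reading "PREVIEW" appears in the lower-right corner.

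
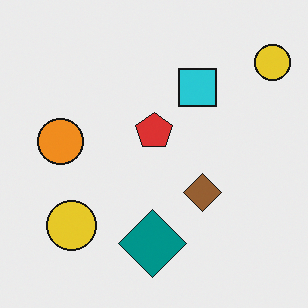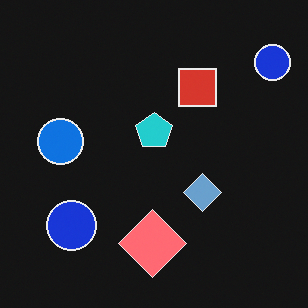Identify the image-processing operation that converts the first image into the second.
Color-inverted (negative).

The light background has become dark and every shape's color is its complement — a photographic negative.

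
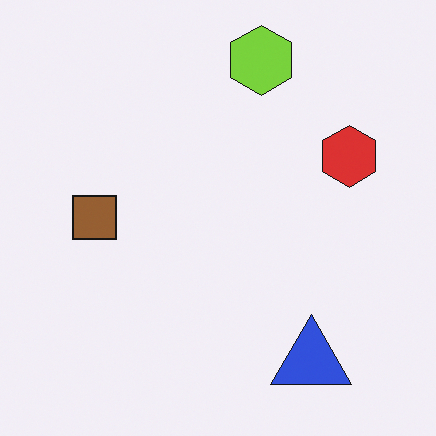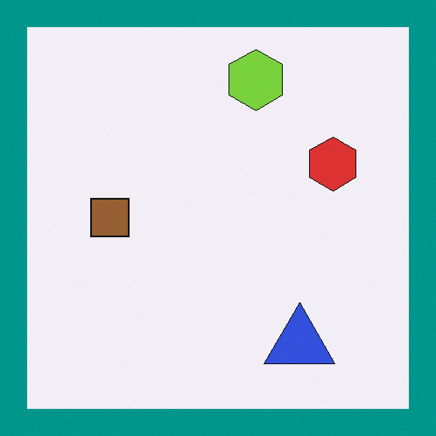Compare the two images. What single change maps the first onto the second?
It was framed with a teal border.

A solid teal frame runs around the edge of the second image, with the content slightly shrunk inside it.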